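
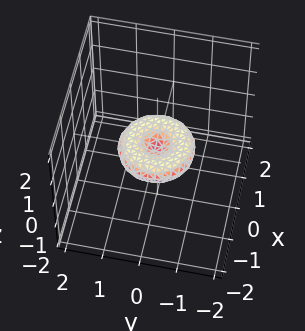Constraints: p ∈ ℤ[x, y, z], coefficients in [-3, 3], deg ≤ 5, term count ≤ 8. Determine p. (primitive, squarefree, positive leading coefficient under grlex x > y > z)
(a) The degree is 4 — a generic line meets the surface in up to 4 points.
(b) Symmetries: the z-axis is an axis of rotation, so x and y enter only as x² + y².
(c) From the axis intercepts and sections: a circular section at z = 0 has radius exactly 1; it meets the z-axis at z = 0 (among the integer gridlines); the y-axis gridline crossings are at y ∈ {-1, 0, 1}; among the integer gridlines, it crosses the x-axis at x ∈ {-1, 0, 1}.
(d) The integer polynomial consistent with all of this is the stated p.

x^4 + 2*x^2*y^2 + y^4 - x^2 - y^2 + 3*z^2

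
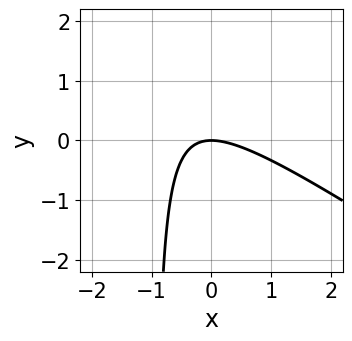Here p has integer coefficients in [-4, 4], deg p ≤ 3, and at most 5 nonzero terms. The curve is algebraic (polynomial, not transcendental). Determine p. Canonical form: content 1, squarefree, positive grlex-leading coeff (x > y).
The degree is 2 — the shape is more complex than any degree-1 curve.
From the axis intercepts and sections: one y-axis crossing is at y = 0; one x-axis crossing is at x = 0.
Fitting integer coefficients to these (and the overall shape) gives p.

2*x^2 + 3*x*y + 3*y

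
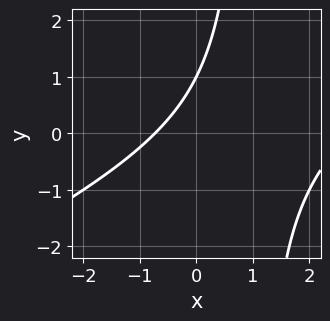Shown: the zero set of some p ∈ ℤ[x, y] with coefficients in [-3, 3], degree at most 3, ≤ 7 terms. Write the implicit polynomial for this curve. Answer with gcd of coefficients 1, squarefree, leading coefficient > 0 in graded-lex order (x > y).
(a) The degree is 2 — a generic line meets the curve in up to 2 points.
(b) Checking where it meets the axes: it meets the y-axis at y = 1 (among the integer gridlines).
(c) Putting this together gives p.

x^2 - 2*x*y - 2*x + 2*y - 2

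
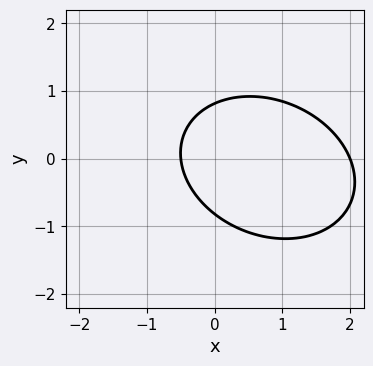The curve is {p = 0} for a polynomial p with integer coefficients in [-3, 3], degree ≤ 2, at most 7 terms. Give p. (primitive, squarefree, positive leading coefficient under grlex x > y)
2*x^2 + x*y + 3*y^2 - 3*x - 2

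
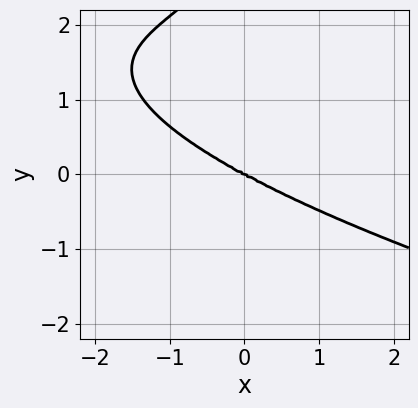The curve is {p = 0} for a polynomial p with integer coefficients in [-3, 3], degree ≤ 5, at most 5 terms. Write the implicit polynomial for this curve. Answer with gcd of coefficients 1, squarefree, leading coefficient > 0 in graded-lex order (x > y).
deg p = 4. No degree-3 curve has this shape.
Observable constraints: it crosses the x-axis at the gridline x = 0; one y-axis crossing is at y = 0.
Assembling these constraints gives the stated polynomial.

x*y^3 - y^4 + x^3 + x^2*y + 3*y^3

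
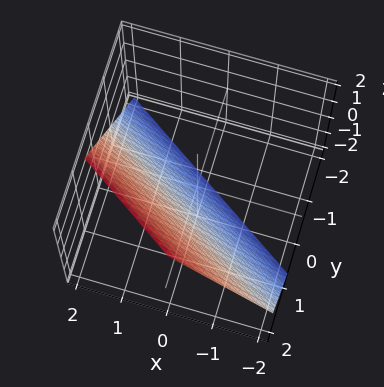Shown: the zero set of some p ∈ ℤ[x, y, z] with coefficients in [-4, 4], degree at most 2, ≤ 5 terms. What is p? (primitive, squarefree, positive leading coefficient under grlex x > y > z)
2*x + 3*y - 2*z - 2

First, deg p = 1.
Next, from the axis intercepts and sections: it meets the z-axis at z = -1 (among the integer gridlines); one x-axis crossing is at x = 1.
Finally, matching integer coefficients to the picture gives p.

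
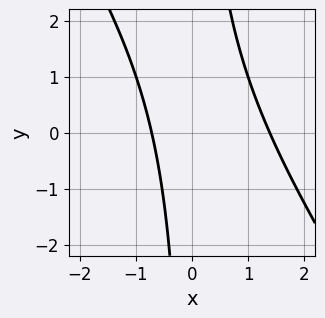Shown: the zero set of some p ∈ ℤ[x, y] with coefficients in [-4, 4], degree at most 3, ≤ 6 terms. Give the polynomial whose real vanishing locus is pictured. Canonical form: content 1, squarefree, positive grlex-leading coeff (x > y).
1. The degree is 2 — no degree-1 curve has this shape.
2. Checking where it meets the axes: it misses every integer gridline on the y-axis.
3. Together with the visible shape, these determine p as stated.

3*x^2 + 2*x*y - 2*x - 3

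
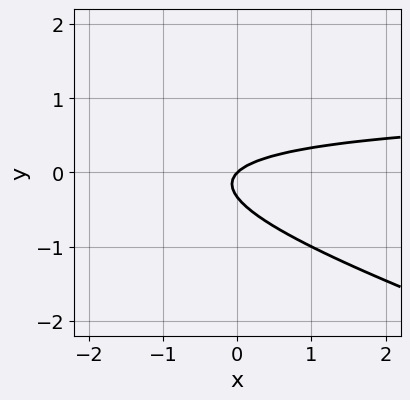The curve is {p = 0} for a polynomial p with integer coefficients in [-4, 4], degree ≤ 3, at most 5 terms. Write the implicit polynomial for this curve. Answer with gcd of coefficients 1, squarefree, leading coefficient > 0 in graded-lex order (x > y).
x*y + 3*y^2 - x + y

1. The degree is 2 — no degree-1 curve has this shape.
2. From the visible intercepts: it meets the y-axis at y = 0 (among the integer gridlines); it crosses the x-axis at the gridline x = 0.
3. Together with the visible shape, these determine p as stated.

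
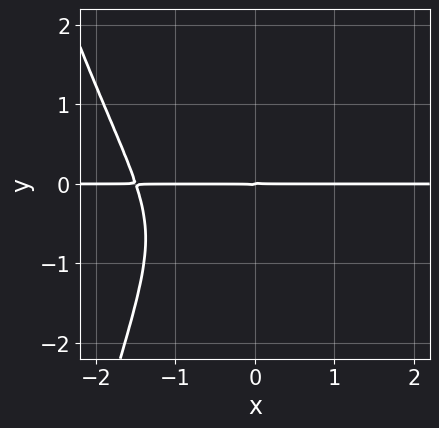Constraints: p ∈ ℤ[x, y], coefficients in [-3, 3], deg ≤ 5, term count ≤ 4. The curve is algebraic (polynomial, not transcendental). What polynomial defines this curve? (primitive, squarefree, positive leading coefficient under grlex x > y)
1. deg p = 4.
2. Checking where it meets the axes: the visible x-axis segment lies entirely on the curve; it meets the y-axis at y = 0 (among the integer gridlines).
3. Putting this together gives p.

2*x^3*y + 3*x^2*y - x*y^2 + y^3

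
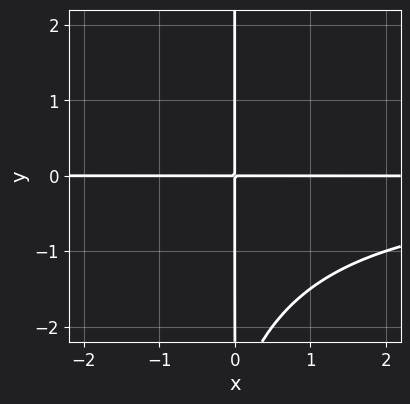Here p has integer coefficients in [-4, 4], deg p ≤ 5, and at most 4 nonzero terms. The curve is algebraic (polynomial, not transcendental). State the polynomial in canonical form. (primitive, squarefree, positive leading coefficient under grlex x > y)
(a) The degree is 4 — a generic line meets the curve in up to 4 points.
(b) Reading off the gridlines: the visible x-axis segment lies entirely on the curve; the visible y-axis segment lies entirely on the curve.
(c) Putting this together gives p.

x^2*y^2 + x*y^2 + 3*x*y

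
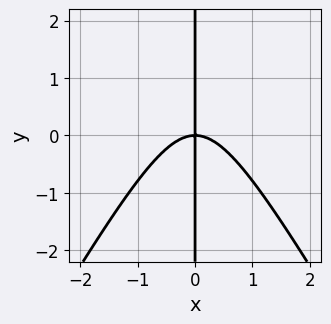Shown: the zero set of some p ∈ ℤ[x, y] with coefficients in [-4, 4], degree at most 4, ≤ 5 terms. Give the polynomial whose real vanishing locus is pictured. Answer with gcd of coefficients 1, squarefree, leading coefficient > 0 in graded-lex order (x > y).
1. The degree is 3 — a generic line meets the curve in up to 3 points.
2. From the axis intercepts and sections: the visible y-axis segment lies entirely on the curve; one x-axis crossing is at x = 0.
3. Fitting integer coefficients to these (and the overall shape) gives p.

3*x^3 - x*y^2 + 3*x*y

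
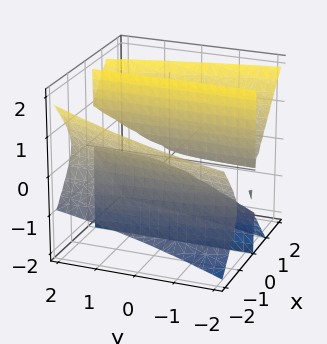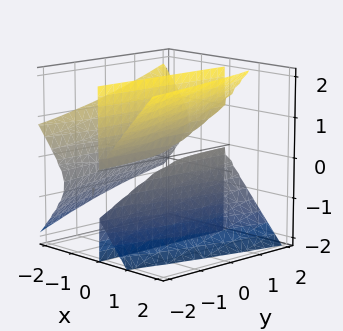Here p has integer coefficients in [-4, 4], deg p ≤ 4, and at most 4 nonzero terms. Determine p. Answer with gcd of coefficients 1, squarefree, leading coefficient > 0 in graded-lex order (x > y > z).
2*x^3 + x*y*z - 2*x*z^2 + 3*x^2

The picture has 3 separate pieces.
deg p = 3.
Observable constraints: the visible y-axis segment lies entirely on the surface; the visible z-axis segment lies entirely on the surface.
Fitting integer coefficients to these (and the overall shape) gives p.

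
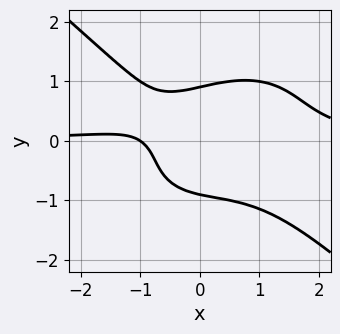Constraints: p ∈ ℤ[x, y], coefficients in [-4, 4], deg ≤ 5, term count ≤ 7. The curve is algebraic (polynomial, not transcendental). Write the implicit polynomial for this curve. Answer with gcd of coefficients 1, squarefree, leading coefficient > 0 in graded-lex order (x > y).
2*x^3*y + 3*y^4 - x^2*y - 2*x - 2

First, the degree is 4 — the shape is more complex than any degree-3 curve.
Then, reading off the gridlines: it crosses the x-axis at the gridline x = -1.
Finally, fitting integer coefficients to these (and the overall shape) gives p.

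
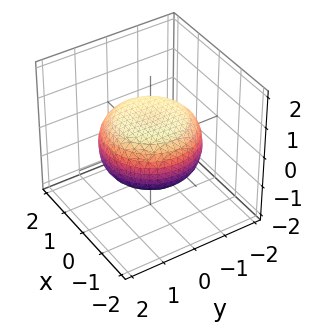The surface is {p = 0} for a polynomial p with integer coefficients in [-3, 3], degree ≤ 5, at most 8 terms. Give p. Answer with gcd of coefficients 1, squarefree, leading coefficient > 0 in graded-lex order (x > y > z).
x^4 + 2*x^2*y^2 + y^4 - x^2 - y^2 + 3*z^2 - 2

1. deg p = 4. No degree-3 surface has this shape.
2. By symmetry, every cross-section ⟂ z is a circle, so x, y appear only via x² + y².
3. From the axis intercepts and sections: a circular section at z = 0 has radius between 1 and 2.
4. Fitting integer coefficients to these (and the overall shape) gives p.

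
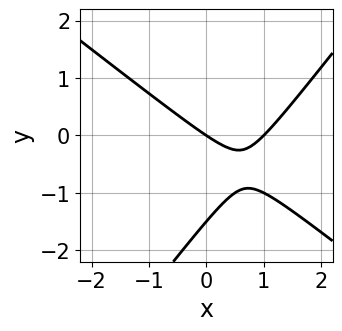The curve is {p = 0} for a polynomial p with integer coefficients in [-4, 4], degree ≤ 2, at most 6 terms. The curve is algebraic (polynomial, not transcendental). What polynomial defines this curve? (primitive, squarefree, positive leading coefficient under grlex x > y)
2*x^2 + x*y - 2*y^2 - 2*x - 3*y

(a) Degree: a generic line meets the curve in up to 2 points, so deg p = 2.
(b) Reading off the gridlines: among the integer gridlines, it crosses the x-axis at x ∈ {0, 1}; it meets the y-axis at y = 0 (among the integer gridlines).
(c) Assembling these constraints gives the stated polynomial.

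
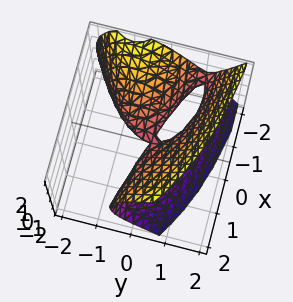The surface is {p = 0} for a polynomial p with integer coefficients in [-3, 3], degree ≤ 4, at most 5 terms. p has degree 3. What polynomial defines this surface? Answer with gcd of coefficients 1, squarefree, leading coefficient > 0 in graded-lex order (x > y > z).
2*y^3 + x^2 + 3*x*y - 2*z^2

1. The degree is 3 — the shape is more complex than any degree-2 surface.
2. From the axis intercepts and sections: it crosses the z-axis at the gridline z = 0; it meets the x-axis at x = 0 (among the integer gridlines); it meets the y-axis at y = 0 (among the integer gridlines).
3. Solving for integer coefficients yields p as stated.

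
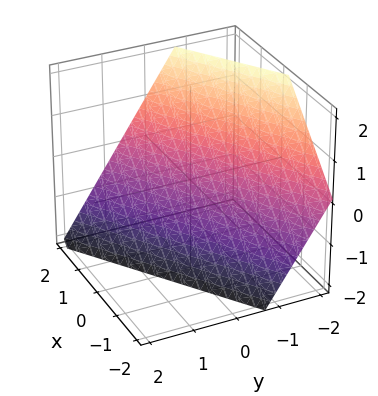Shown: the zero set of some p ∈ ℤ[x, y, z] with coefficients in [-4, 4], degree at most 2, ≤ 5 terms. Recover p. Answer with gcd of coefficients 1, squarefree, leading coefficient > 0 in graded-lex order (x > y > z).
(a) The degree is 1 — the surface is flat (a plane).
(b) Checking where it meets the axes: it meets the x-axis at x = 1 (among the integer gridlines); it meets the z-axis at z = -1 (among the integer gridlines).
(c) Matching integer coefficients to the picture gives p.

2*x - 3*y - 2*z - 2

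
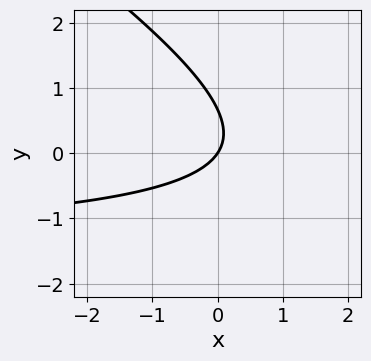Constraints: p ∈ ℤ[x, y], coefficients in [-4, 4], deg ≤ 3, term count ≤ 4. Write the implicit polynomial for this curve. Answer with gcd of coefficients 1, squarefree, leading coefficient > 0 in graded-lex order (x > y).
First, deg p = 2. The shape is more complex than any degree-1 curve.
Then, observable constraints: it crosses the x-axis at the gridline x = 0; it meets the y-axis at y = 0 (among the integer gridlines).
Finally, putting this together gives p.

2*x*y + 3*y^2 + 3*x - 2*y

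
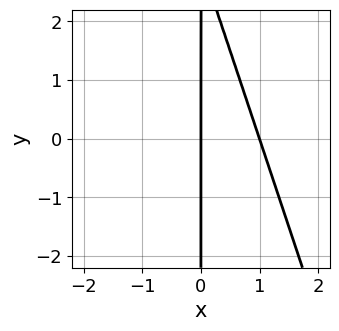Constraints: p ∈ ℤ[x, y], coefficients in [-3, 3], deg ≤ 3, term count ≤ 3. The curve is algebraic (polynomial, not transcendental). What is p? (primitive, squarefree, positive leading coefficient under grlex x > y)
Degree: the shape is more complex than any degree-1 curve, so deg p = 2.
From the axis intercepts and sections: among the integer gridlines, it crosses the x-axis at x ∈ {0, 1}; the visible y-axis segment lies entirely on the curve.
These observations pin down the coefficients.

3*x^2 + x*y - 3*x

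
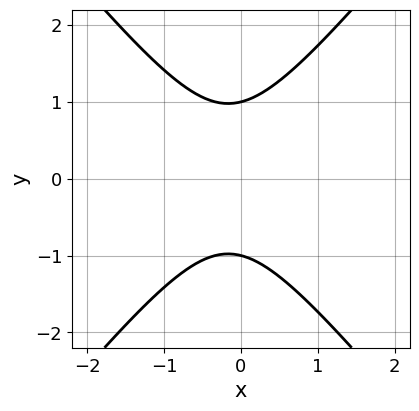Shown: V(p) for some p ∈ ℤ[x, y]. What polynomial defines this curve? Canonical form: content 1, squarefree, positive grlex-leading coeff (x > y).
3*x^2 - 2*y^2 + x + 2

(a) The degree is 2 — a generic line meets the curve in up to 2 points.
(b) Symmetries: mirror symmetry y ↦ −y ⇒ only even powers of y.
(c) Against the integer gridlines: the y-axis gridline crossings are at y ∈ {-1, 1}; no x-intercept at any integer in the box.
(d) Fitting integer coefficients to these (and the overall shape) gives p.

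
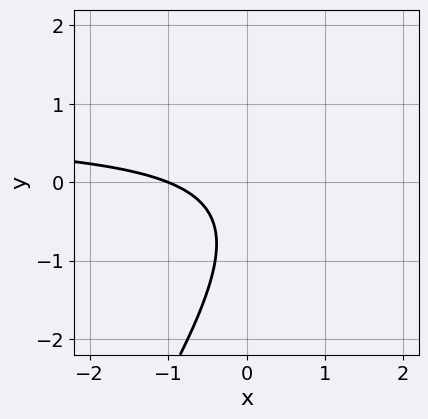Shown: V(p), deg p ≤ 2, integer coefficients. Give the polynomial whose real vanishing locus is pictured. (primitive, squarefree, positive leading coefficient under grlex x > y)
The degree is 2 — the shape is more complex than any degree-1 curve.
From the visible intercepts: it meets the x-axis at x = -1 (among the integer gridlines); no y-intercept at any integer in the box.
Putting this together gives p.

3*x*y - 2*y^2 - 2*x - 2*y - 2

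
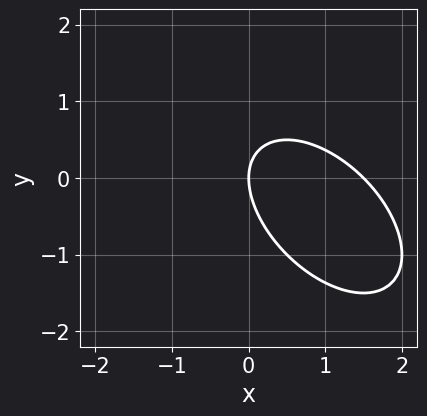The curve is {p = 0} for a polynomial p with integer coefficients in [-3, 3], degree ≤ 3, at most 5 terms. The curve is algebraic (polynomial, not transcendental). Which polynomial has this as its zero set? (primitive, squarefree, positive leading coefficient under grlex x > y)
(a) deg p = 2.
(b) Checking where it meets the axes: one y-axis crossing is at y = 0; it crosses the x-axis at the gridline x = 0.
(c) Matching integer coefficients to the picture gives p.

2*x^2 + 2*x*y + 2*y^2 - 3*x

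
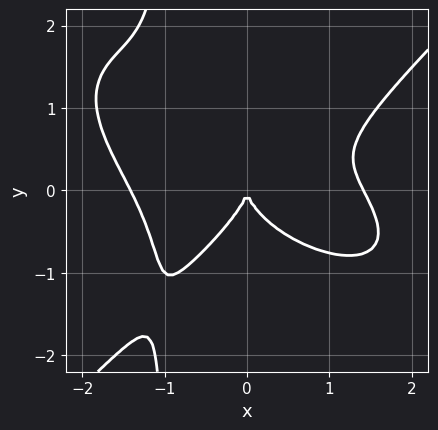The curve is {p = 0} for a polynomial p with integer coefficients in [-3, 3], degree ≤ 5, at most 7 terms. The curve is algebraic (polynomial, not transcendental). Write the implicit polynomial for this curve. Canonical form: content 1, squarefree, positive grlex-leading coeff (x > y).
(a) deg p = 4. No degree-3 curve has this shape.
(b) From the axis intercepts and sections: one y-axis crossing is at y = 0; it meets the x-axis at x = 0 (among the integer gridlines).
(c) Solving for integer coefficients yields p as stated.

x^4 + x^3*y - 2*x*y^3 - 2*y^3 - 2*x^2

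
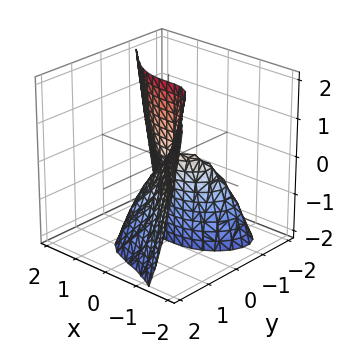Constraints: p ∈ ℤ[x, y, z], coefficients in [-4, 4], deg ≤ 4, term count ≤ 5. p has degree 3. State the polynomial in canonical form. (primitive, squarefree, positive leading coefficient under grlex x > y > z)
2*x^3 + 3*y^3 + 3*x*y + 3*y*z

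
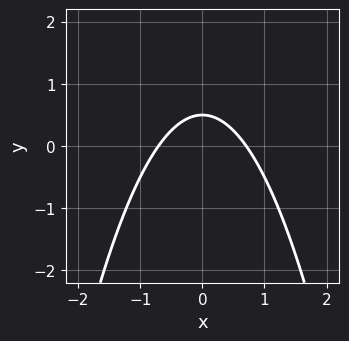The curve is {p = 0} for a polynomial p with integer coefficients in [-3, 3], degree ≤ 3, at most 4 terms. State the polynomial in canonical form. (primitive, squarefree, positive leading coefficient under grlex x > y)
1. The degree is 2 — a generic line meets the curve in up to 2 points.
2. Symmetries: mirror symmetry x ↦ −x ⇒ only even powers of x.
3. Assembling these constraints gives the stated polynomial.

2*x^2 + 2*y - 1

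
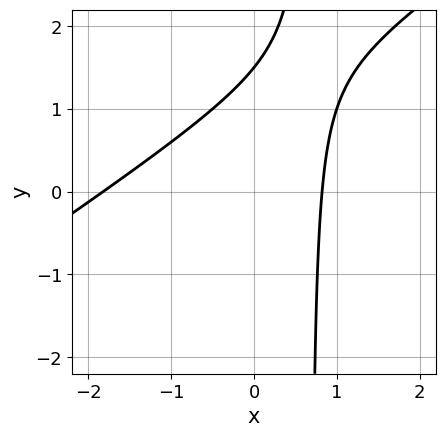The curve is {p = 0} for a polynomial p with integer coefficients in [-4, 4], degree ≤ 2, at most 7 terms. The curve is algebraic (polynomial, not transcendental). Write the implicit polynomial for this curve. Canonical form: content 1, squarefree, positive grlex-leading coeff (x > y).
1. The degree is 2 — a generic line meets the curve in up to 2 points.
2. Solving for integer coefficients yields p as stated.

2*x^2 - 3*x*y + 2*x + 2*y - 3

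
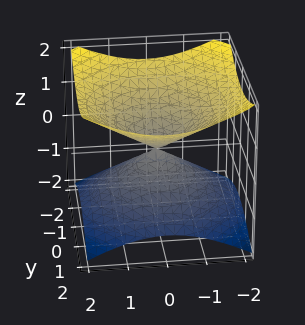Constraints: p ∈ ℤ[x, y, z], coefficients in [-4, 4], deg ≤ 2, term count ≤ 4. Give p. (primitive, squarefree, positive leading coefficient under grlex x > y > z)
(a) deg p = 2. A double cone through the origin; a quadric.
(b) Symmetries: mirror symmetry z ↦ −z ⇒ only even powers of z; the z-axis is an axis of rotation, so x and y enter only as x² + y².
(c) From the visible intercepts: one z-axis crossing is at z = 0; a circular section at z = -1 has radius between 1 and 2; it meets the x-axis at x = 0 (among the integer gridlines).
(d) The integer polynomial consistent with all of this is the stated p.

x^2 + y^2 - 2*z^2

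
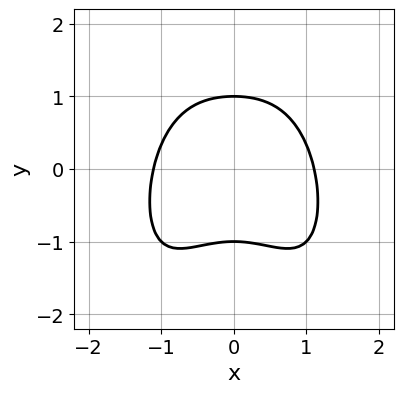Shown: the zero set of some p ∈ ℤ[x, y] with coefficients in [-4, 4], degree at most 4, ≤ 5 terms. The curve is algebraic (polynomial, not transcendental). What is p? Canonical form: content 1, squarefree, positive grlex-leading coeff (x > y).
2*x^4 + 2*x^2*y + 3*y^2 - 3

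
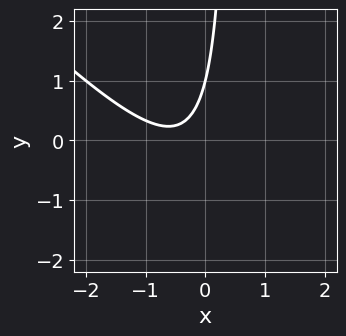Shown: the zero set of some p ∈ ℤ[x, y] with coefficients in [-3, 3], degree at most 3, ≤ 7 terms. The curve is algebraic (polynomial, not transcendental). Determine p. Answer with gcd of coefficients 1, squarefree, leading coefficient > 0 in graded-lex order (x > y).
2*x^2 + 2*x*y + 2*x - y + 1

1. Degree: the shape is more complex than any degree-1 curve, so deg p = 2.
2. From the axis intercepts and sections: one y-axis crossing is at y = 1; the curve avoids every integer x-axis point in the box.
3. Solving for integer coefficients yields p as stated.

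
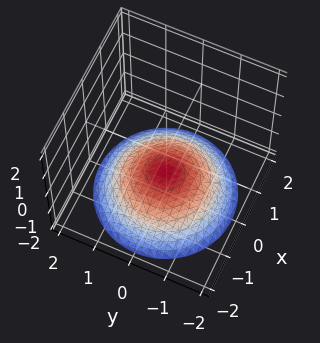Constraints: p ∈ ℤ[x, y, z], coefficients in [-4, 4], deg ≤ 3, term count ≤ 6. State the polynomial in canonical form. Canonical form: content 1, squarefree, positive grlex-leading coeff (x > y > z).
x^2 + y^2 + 3*z + 3

The degree is 2 — no degree-1 surface has this shape.
Symmetries: every cross-section ⟂ z is a circle, so x, y appear only via x² + y².
Checking where it meets the axes: it meets the z-axis at z = -1 (among the integer gridlines); no x-intercept at any integer in the box; it misses every integer gridline on the y-axis.
Together with the visible shape, these determine p as stated.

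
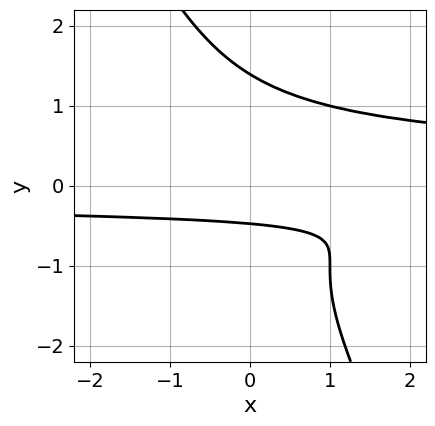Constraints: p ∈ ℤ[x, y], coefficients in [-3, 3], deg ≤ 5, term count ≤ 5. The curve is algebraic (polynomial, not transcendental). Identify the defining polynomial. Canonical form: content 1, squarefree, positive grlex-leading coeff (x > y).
2*x*y^3 + y^4 - 2*y - 1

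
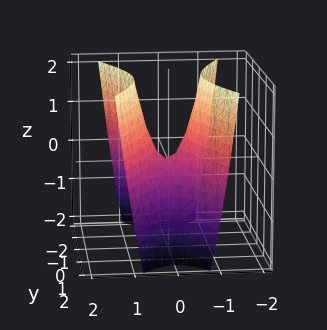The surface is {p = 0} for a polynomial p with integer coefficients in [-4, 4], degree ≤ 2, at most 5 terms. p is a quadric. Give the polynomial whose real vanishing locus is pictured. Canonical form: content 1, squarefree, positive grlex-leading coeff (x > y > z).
(a) deg p = 2.
(b) Symmetries: it's symmetric under y → −y, forcing even powers of y; it's symmetric under x → −x, forcing even powers of x.
(c) From the axis intercepts and sections: it crosses the z-axis at the gridline z = 0; it meets the y-axis at y = 0 (among the integer gridlines); one x-axis crossing is at x = 0.
(d) Solving for integer coefficients yields p as stated.

3*x^2 - y^2 - z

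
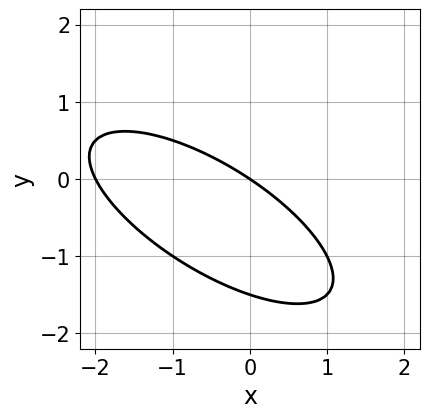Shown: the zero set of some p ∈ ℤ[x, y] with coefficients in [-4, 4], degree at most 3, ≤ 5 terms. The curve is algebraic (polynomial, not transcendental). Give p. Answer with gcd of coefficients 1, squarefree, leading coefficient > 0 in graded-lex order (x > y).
x^2 + 2*x*y + 2*y^2 + 2*x + 3*y

(a) The degree is 2 — a generic line meets the curve in up to 2 points.
(b) Against the integer gridlines: it meets the y-axis at y = 0 (among the integer gridlines); among the integer gridlines, it crosses the x-axis at x ∈ {-2, 0}.
(c) The integer polynomial consistent with all of this is the stated p.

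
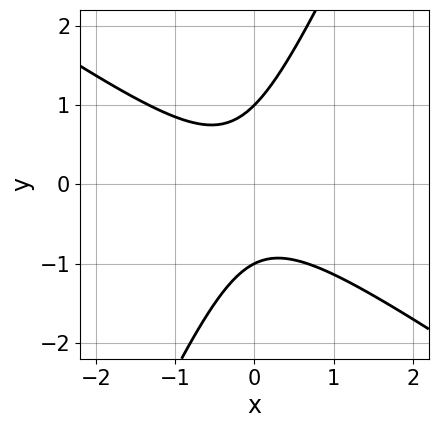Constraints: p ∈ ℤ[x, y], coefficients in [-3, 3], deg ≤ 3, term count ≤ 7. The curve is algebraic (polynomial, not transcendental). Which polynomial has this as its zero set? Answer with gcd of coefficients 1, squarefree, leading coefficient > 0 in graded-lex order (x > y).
3*x^2 + 3*x*y - 2*y^2 + x + 2

First, the degree is 2 — no degree-1 curve has this shape.
Then, from the visible intercepts: the curve avoids every integer x-axis point in the box; among the integer gridlines, it crosses the y-axis at y ∈ {-1, 1}.
Finally, fitting integer coefficients to these (and the overall shape) gives p.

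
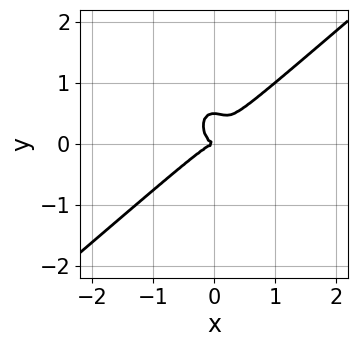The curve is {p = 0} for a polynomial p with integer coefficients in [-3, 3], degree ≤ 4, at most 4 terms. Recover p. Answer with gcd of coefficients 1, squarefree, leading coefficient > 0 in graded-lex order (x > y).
3*x^3 - 2*x^2*y - 2*y^3 + y^2

deg p = 3. A generic line meets the curve in up to 3 points.
Reading off the gridlines: it meets the x-axis at x = 0 (among the integer gridlines); it crosses the y-axis at the gridline y = 0.
Assembling these constraints gives the stated polynomial.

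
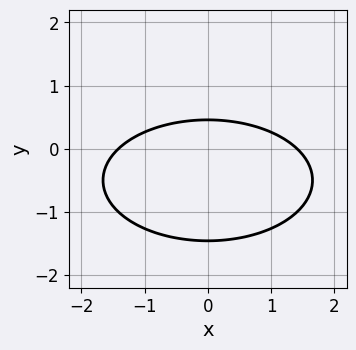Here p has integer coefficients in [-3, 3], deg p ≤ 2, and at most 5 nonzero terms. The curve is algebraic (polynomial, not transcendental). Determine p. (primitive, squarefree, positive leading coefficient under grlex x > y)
x^2 + 3*y^2 + 3*y - 2

The degree is 2 — the shape is more complex than any degree-1 curve.
Symmetries: it's symmetric under x → −x, forcing even powers of x.
Together with the visible shape, these determine p as stated.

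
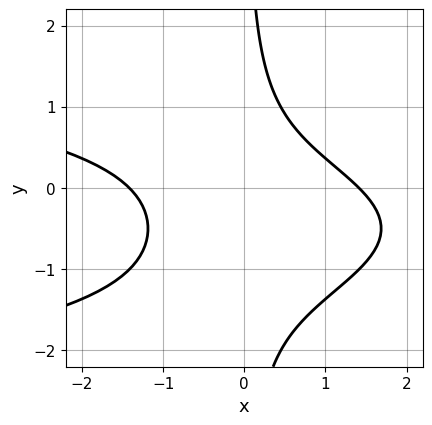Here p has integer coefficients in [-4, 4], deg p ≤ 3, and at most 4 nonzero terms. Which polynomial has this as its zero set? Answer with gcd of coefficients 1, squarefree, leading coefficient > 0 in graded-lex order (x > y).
Degree: a generic line meets the curve in up to 3 points, so deg p = 3.
From the axis intercepts and sections: it misses every integer gridline on the y-axis.
The integer polynomial consistent with all of this is the stated p.

2*x*y^2 + x^2 + 2*x*y - 2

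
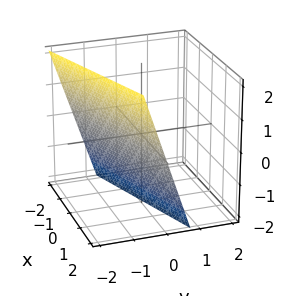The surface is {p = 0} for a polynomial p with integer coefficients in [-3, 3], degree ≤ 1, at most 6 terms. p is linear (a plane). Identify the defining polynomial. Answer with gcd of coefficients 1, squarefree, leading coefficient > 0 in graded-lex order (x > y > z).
The degree is 1 — the surface is flat (a plane).
Against the integer gridlines: one x-axis crossing is at x = 2; it meets the z-axis at z = -2 (among the integer gridlines).
Fitting integer coefficients to these (and the overall shape) gives p.

x - 3*y - z - 2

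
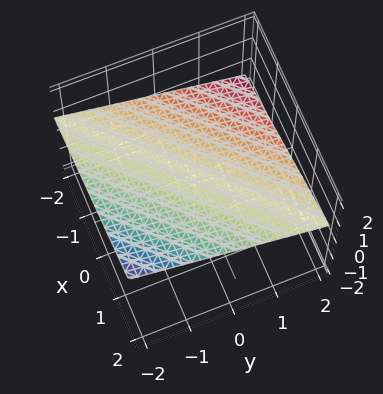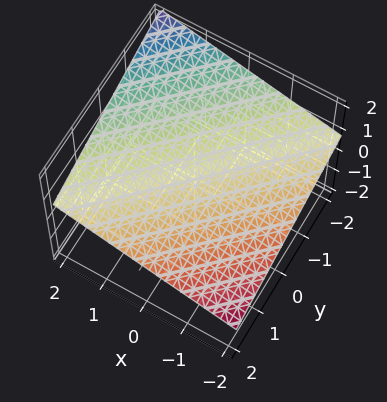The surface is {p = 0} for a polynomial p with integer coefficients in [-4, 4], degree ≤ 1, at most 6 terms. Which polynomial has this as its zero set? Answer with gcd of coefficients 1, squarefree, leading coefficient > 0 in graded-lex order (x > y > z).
First, deg p = 1.
Then, reading off the gridlines: one y-axis crossing is at y = 2; it meets the x-axis at x = -2 (among the integer gridlines).
Finally, solving for integer coefficients yields p as stated.

x - y - 3*z + 2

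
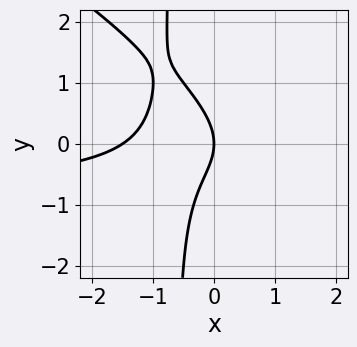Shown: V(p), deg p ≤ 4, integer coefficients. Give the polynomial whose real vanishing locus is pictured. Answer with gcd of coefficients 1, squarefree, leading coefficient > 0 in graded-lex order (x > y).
2*x^2*y + 3*x*y^2 + 2*x^2 + 2*y^2 + 3*x

1. deg p = 3.
2. Checking where it meets the axes: it meets the x-axis at x = 0 (among the integer gridlines); one y-axis crossing is at y = 0.
3. The integer polynomial consistent with all of this is the stated p.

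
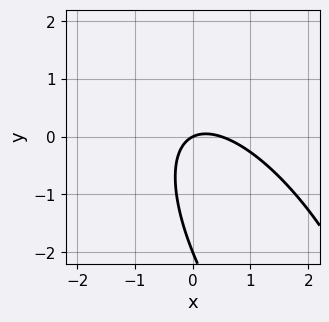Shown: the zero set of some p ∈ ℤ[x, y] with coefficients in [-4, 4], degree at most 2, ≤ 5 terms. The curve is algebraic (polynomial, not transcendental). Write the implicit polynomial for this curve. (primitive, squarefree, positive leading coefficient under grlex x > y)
2*x^2 + 2*x*y + y^2 - x + 2*y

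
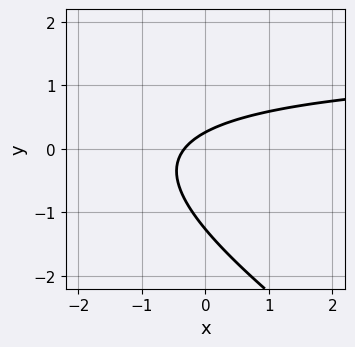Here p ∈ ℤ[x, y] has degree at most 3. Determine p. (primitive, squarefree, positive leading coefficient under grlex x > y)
2*x*y + 3*y^2 - 3*x + 3*y - 1

First, degree: the shape is more complex than any degree-1 curve, so deg p = 2.
Finally, matching integer coefficients to the picture gives p.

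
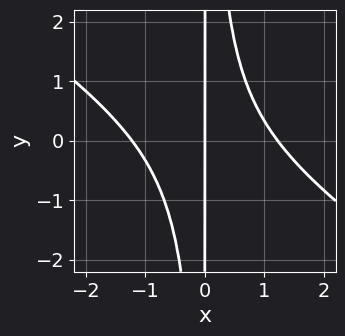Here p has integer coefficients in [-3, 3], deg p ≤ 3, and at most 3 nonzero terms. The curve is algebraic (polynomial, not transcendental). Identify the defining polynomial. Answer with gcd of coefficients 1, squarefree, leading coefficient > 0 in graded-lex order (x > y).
1. Degree: no degree-2 curve has this shape, so deg p = 3.
2. Observable constraints: it crosses the x-axis at the gridline x = 0; every point of the y-axis in the box is on the curve.
3. Putting this together gives p.

2*x^3 + 3*x^2*y - 3*x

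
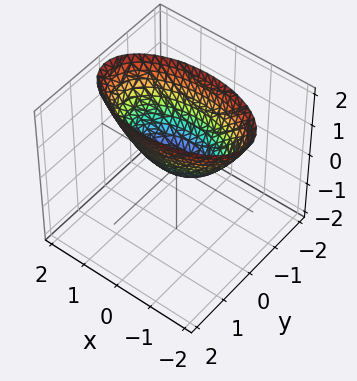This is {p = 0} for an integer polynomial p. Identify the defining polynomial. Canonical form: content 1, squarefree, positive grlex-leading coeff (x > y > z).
x^2 + 3*y^2 - 2*z

First, deg p = 2.
Next, symmetries: the x ↦ −x reflection is a symmetry, so x appears only in even powers; the y ↦ −y reflection is a symmetry, so y appears only in even powers.
Next, observable constraints: it meets the z-axis at z = 0 (among the integer gridlines); it crosses the x-axis at the gridline x = 0; it meets the y-axis at y = 0 (among the integer gridlines).
Finally, these observations pin down the coefficients.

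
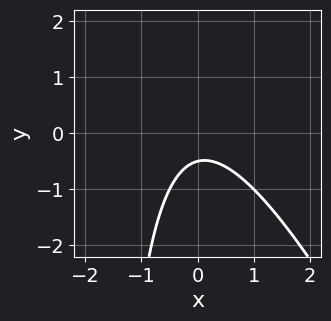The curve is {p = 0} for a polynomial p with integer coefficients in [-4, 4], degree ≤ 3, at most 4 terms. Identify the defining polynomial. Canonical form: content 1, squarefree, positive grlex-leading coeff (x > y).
Degree: a generic line meets the curve in up to 2 points, so deg p = 2.
Observable constraints: no x-intercept at any integer in the box.
Matching integer coefficients to the picture gives p.

2*x^2 + x*y + 2*y + 1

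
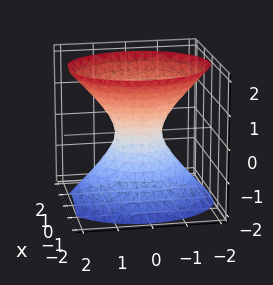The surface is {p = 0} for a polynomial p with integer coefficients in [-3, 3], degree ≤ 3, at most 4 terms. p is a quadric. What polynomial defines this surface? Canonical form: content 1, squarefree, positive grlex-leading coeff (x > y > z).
1. Degree: an hourglass — one-sheet hyperboloid; a quadric, so deg p = 2.
2. Symmetries: the y ↦ −y reflection is a symmetry, so y appears only in even powers; mirror symmetry x ↦ −x ⇒ only even powers of x; the z ↦ −z reflection is a symmetry, so z appears only in even powers.
3. Observable constraints: the surface avoids every integer z-axis point in the box.
4. The integer polynomial consistent with all of this is the stated p.

3*x^2 + 2*y^2 - 2*z^2 - 1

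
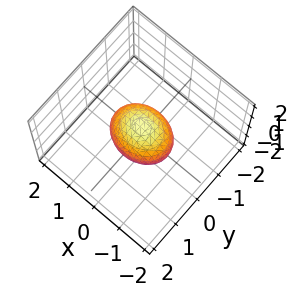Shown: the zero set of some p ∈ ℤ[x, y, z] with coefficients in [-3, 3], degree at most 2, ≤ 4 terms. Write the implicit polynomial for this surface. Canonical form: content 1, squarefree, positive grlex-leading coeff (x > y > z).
2*x^2 + 3*y^2 + 3*z^2 - 2

First, the degree is 2 — bounded and convex; a quadric.
Then, symmetries: mirror symmetry z ↦ −z ⇒ only even powers of z; the y ↦ −y reflection is a symmetry, so y appears only in even powers; mirror symmetry x ↦ −x ⇒ only even powers of x.
Then, against the integer gridlines: among the integer gridlines, it crosses the x-axis at x ∈ {-1, 1}.
Finally, putting this together gives p.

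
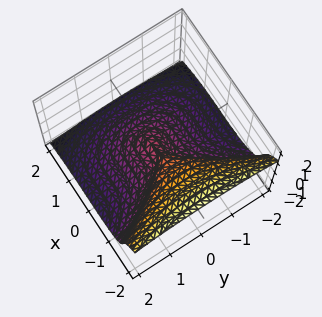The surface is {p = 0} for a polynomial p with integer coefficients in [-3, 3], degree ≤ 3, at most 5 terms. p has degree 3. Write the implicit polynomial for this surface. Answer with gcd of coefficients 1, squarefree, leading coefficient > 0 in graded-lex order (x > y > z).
The degree is 3 — a generic line meets the surface in up to 3 points.
Reading off the gridlines: it meets the x-axis at x = 0 (among the integer gridlines); it meets the z-axis at z = 0 (among the integer gridlines).
The integer polynomial consistent with all of this is the stated p.

2*x^3 + x^2*z + 3*z^3 + 2*y^2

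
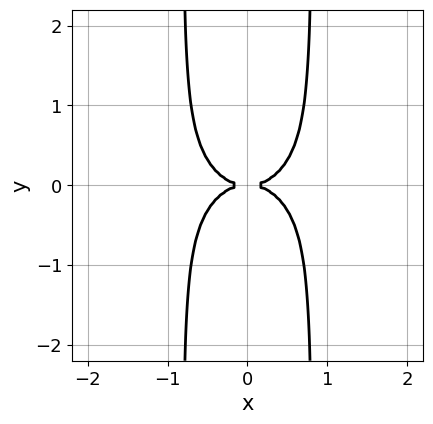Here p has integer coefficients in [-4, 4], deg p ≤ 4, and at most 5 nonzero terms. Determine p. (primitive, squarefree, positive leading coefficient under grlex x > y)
2*x^4 + 3*x^2*y^2 - 2*y^2

1. The degree is 4 — no degree-3 curve has this shape.
2. Symmetries: it's symmetric under x → −x, forcing even powers of x; it's symmetric under y → −y, forcing even powers of y.
3. From the axis intercepts and sections: it meets the x-axis at x = 0 (among the integer gridlines); it meets the y-axis at y = 0 (among the integer gridlines).
4. Fitting integer coefficients to these (and the overall shape) gives p.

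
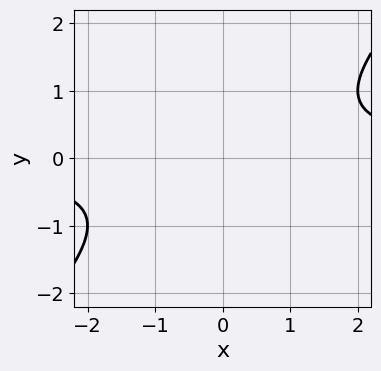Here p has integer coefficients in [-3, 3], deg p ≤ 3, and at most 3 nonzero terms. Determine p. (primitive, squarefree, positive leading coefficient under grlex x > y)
x*y - y^2 - 1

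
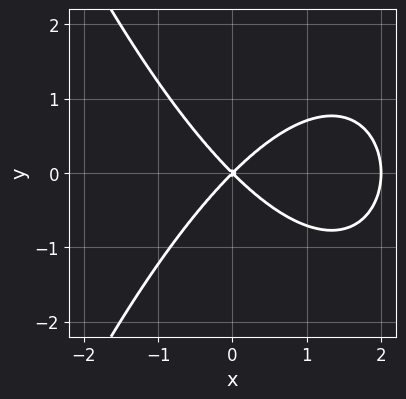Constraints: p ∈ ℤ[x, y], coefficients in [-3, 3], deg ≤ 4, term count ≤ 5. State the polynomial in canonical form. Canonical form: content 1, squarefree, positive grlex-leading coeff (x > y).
(a) deg p = 3.
(b) Symmetries: the y ↦ −y reflection is a symmetry, so y appears only in even powers.
(c) Against the integer gridlines: one y-axis crossing is at y = 0; among the integer gridlines, it crosses the x-axis at x ∈ {0, 2}.
(d) Solving for integer coefficients yields p as stated.

x^3 - 2*x^2 + 2*y^2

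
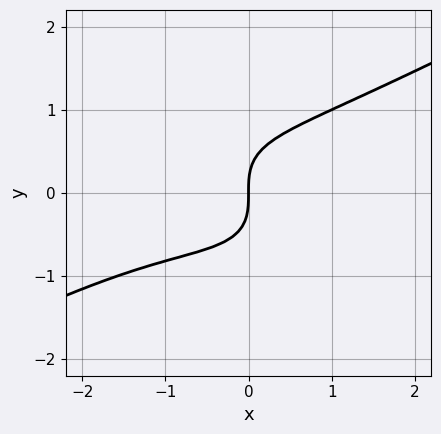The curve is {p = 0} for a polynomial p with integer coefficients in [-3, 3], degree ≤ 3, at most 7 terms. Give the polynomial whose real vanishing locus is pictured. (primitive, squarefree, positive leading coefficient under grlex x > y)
1. Degree: the shape is more complex than any degree-2 curve, so deg p = 3.
2. Observable constraints: one x-axis crossing is at x = 0; it meets the y-axis at y = 0 (among the integer gridlines).
3. Matching integer coefficients to the picture gives p.

x^3 - 2*x*y^2 - 3*y^3 + x^2 + 3*x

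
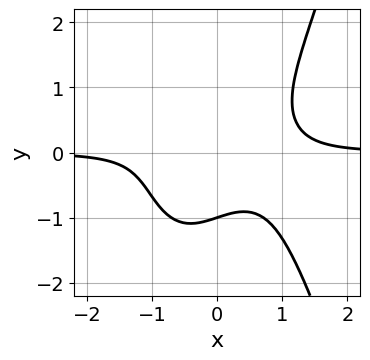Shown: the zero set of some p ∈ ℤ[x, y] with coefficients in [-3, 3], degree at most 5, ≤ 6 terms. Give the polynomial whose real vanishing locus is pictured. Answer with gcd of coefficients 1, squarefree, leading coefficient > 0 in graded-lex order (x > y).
2*x^3*y - y^3 - x*y - 1

1. deg p = 4.
2. From the axis intercepts and sections: it crosses the y-axis at the gridline y = -1; it misses every integer gridline on the x-axis.
3. These observations pin down the coefficients.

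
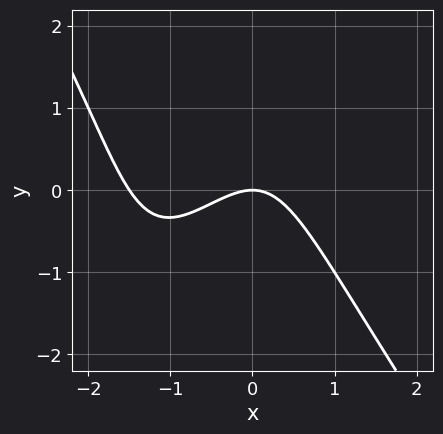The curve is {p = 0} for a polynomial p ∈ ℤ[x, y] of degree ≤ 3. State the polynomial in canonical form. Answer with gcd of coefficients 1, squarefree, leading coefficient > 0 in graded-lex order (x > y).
2*x^3 - x*y^2 + 3*x^2 - y^2 + 3*y

First, degree: no degree-2 curve has this shape, so deg p = 3.
Next, reading off the gridlines: one x-axis crossing is at x = 0; one y-axis crossing is at y = 0.
Finally, assembling these constraints gives the stated polynomial.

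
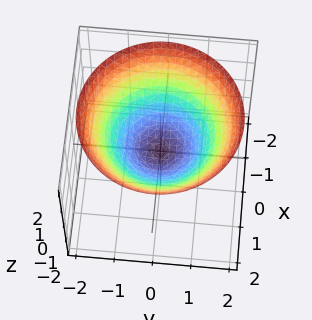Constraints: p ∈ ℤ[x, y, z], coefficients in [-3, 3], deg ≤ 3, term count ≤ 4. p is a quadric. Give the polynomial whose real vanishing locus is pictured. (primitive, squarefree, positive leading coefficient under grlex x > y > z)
(a) Degree: a single bowl opening along one axis; a quadric, so deg p = 2.
(b) Symmetry: every cross-section ⟂ z is a circle, so x, y appear only via x² + y².
(c) Reading off the gridlines: it meets the x-axis at x = 0 (among the integer gridlines); a circular section at z = 1 has radius between 1 and 2; one y-axis crossing is at y = 0; it crosses the z-axis at the gridline z = 0.
(d) The integer polynomial consistent with all of this is the stated p.

x^2 + y^2 - 2*z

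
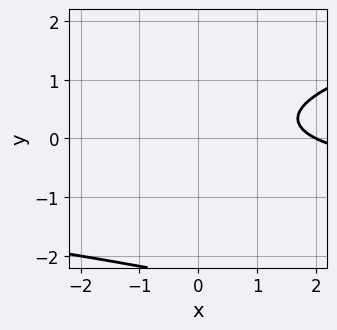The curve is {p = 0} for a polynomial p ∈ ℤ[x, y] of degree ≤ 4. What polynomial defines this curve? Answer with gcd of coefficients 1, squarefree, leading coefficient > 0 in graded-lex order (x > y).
y^3 - x*y + 2*y^2 - x + 2

1. Degree: a generic line meets the curve in up to 3 points, so deg p = 3.
2. Reading off the gridlines: it crosses the x-axis at the gridline x = 2; no y-intercept at any integer in the box.
3. The integer polynomial consistent with all of this is the stated p.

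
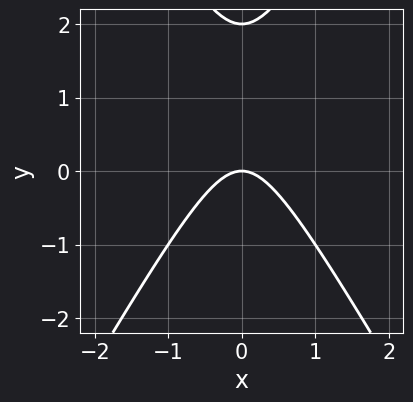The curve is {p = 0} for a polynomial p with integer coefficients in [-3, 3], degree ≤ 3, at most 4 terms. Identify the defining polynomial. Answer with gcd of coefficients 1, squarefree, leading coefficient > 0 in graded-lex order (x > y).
3*x^2 - y^2 + 2*y

The degree is 2 — the shape is more complex than any degree-1 curve.
Symmetries: it's symmetric under x → −x, forcing even powers of x.
Observable constraints: among the integer gridlines, it crosses the y-axis at y ∈ {0, 2}; it meets the x-axis at x = 0 (among the integer gridlines).
Assembling these constraints gives the stated polynomial.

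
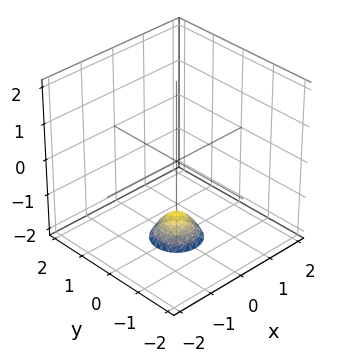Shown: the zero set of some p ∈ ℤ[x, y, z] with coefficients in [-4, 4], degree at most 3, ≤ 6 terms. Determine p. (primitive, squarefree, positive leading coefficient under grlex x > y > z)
3*x^2 + 3*y^2 + 2*z + 3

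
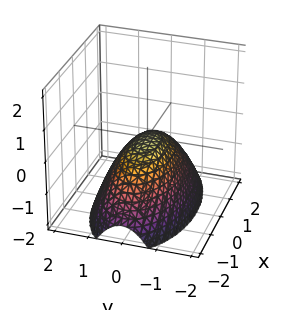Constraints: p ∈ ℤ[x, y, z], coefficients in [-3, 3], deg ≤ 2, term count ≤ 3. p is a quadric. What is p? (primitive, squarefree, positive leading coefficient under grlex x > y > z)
x^2 + 3*y^2 + 3*z

1. Degree: a single bowl opening along one axis; a quadric, so deg p = 2.
2. Symmetries: the x ↦ −x reflection is a symmetry, so x appears only in even powers; it's symmetric under y → −y, forcing even powers of y.
3. Against the integer gridlines: it meets the z-axis at z = 0 (among the integer gridlines); it crosses the y-axis at the gridline y = 0; it crosses the x-axis at the gridline x = 0.
4. Fitting integer coefficients to these (and the overall shape) gives p.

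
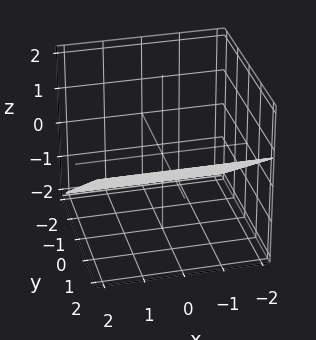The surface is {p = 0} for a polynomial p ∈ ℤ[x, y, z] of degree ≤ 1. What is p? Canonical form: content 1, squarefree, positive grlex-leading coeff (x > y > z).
2*y - 3*z - 2

The degree is 1 — every cross-section is a straight line — this is a plane.
Checking where it meets the axes: it misses every integer gridline on the x-axis; it meets the y-axis at y = 1 (among the integer gridlines).
Together with the visible shape, these determine p as stated.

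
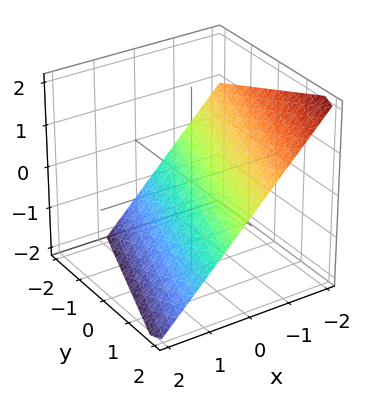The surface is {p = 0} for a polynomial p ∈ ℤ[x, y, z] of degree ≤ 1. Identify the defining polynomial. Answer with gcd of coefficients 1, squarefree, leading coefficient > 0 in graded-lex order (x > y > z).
3*x - y + 3*z + 2

(a) deg p = 1. The surface is flat (a plane).
(b) Observable constraints: one y-axis crossing is at y = 2.
(c) Putting this together gives p.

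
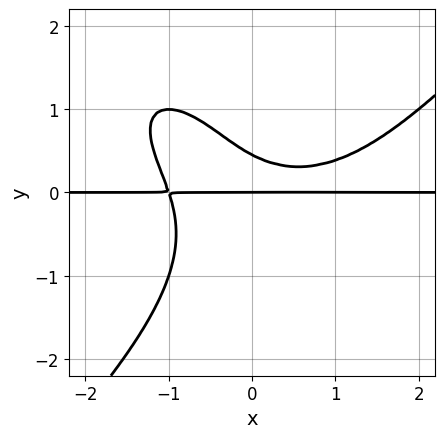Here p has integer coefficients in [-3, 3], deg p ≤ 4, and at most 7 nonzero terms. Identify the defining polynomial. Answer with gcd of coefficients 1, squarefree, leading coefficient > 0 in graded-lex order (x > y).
x^3*y - y^4 - 3*x*y^2 - 2*y^2 + y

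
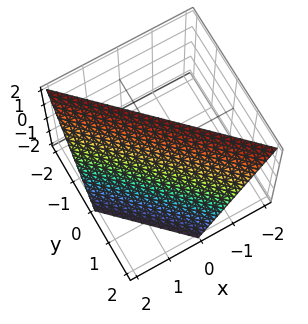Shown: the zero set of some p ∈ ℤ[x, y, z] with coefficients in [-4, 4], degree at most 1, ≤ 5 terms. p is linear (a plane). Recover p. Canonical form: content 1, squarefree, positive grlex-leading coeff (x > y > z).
2*x + 2*y + z - 2

1. Degree: the surface is flat (a plane), so deg p = 1.
2. From the axis intercepts and sections: it crosses the z-axis at the gridline z = 2; it crosses the x-axis at the gridline x = 1; one y-axis crossing is at y = 1.
3. Putting this together gives p.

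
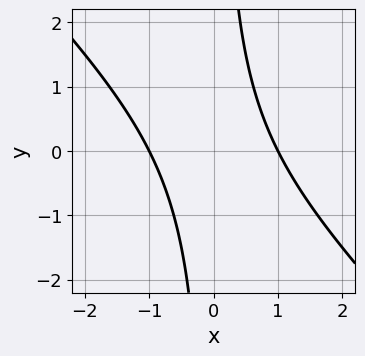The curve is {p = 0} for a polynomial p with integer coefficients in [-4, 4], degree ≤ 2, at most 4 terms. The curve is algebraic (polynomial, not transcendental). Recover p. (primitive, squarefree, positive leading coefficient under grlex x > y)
x^2 + x*y - 1

1. Degree: a generic line meets the curve in up to 2 points, so deg p = 2.
2. From the axis intercepts and sections: among the integer gridlines, it crosses the x-axis at x ∈ {-1, 1}; no y-intercept at any integer in the box.
3. Together with the visible shape, these determine p as stated.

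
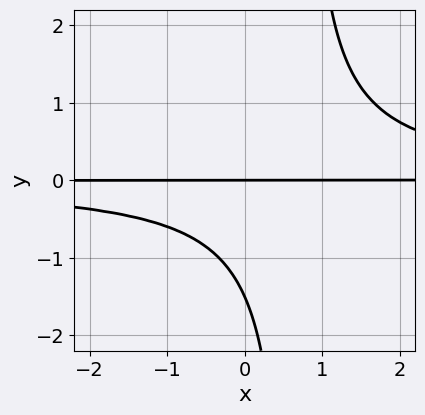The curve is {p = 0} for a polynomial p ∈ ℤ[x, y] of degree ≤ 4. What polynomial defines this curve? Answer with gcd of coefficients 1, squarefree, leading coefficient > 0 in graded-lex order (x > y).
1. Degree: a generic line meets the curve in up to 3 points, so deg p = 3.
2. Reading off the gridlines: one y-axis crossing is at y = 0; every point of the x-axis in the box is on the curve.
3. Assembling these constraints gives the stated polynomial.

3*x*y^2 - 2*y^2 - 3*y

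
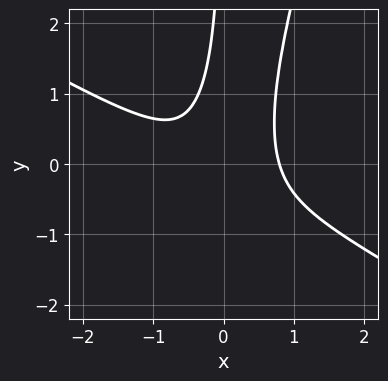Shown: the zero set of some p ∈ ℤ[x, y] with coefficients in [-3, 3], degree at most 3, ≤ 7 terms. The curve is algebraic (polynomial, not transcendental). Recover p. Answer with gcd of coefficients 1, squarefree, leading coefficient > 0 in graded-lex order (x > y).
1. The degree is 3 — no degree-2 curve has this shape.
2. Reading off the gridlines: it misses every integer gridline on the y-axis.
3. Putting this together gives p.

2*x^3 + 3*x^2*y - x*y^2 - x*y - 1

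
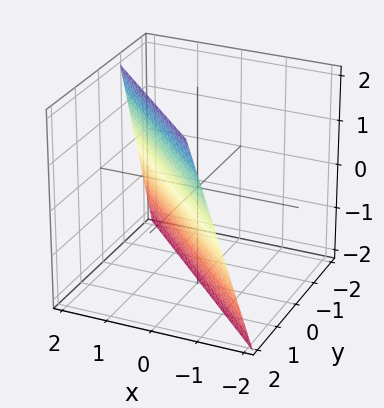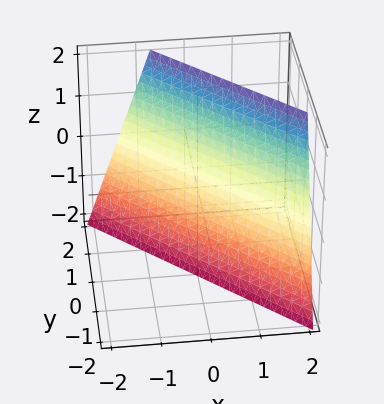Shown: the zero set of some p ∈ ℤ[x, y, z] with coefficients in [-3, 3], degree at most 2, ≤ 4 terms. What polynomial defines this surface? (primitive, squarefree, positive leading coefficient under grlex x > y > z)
3*x + 3*y - z - 2

First, degree: every cross-section is a straight line — this is a plane, so deg p = 1.
Then, reading off the gridlines: it meets the z-axis at z = -2 (among the integer gridlines).
Finally, assembling these constraints gives the stated polynomial.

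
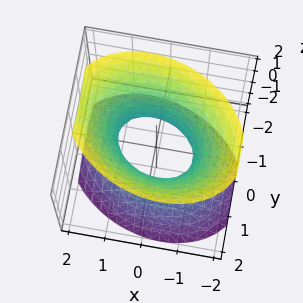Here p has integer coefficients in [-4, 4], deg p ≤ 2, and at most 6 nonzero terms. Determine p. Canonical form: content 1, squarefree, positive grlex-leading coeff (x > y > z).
Degree: the shape is more complex than any degree-1 surface, so deg p = 2.
Reading off the gridlines: it misses every integer gridline on the z-axis; the x-axis gridline crossings are at x ∈ {-1, 1}.
Putting this together gives p.

2*x^2 + x*y + 3*y^2 - 2*z^2 - 2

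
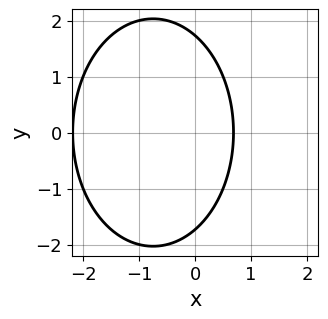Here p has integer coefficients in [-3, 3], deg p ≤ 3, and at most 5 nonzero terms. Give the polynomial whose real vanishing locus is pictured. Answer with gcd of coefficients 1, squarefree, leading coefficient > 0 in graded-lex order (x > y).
First, deg p = 2. A generic line meets the curve in up to 2 points.
Then, symmetries: it's symmetric under y → −y, forcing even powers of y.
Finally, assembling these constraints gives the stated polynomial.

2*x^2 + y^2 + 3*x - 3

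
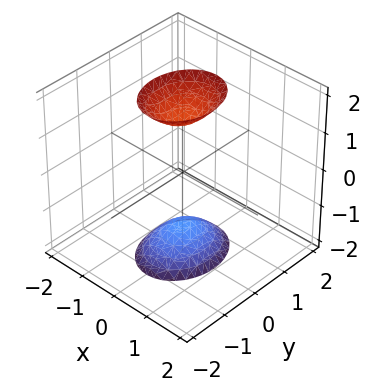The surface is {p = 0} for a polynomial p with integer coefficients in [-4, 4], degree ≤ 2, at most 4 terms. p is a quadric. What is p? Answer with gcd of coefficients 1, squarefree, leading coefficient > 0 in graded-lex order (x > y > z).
3*x^2 + 2*y^2 - z^2 + 2

First, there are 2 components. Treating them together as one polynomial.
Then, deg p = 2. Two sheets facing apart; a quadric.
Next, symmetries: the x ↦ −x reflection is a symmetry, so x appears only in even powers; the z ↦ −z reflection is a symmetry, so z appears only in even powers; mirror symmetry y ↦ −y ⇒ only even powers of y.
Then, against the integer gridlines: the surface avoids every integer y-axis point in the box; the surface avoids every integer x-axis point in the box.
Finally, fitting integer coefficients to these (and the overall shape) gives p.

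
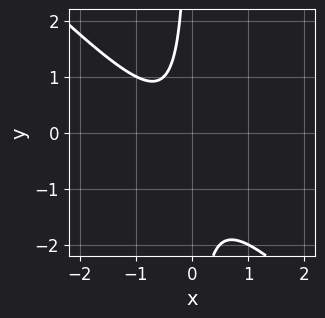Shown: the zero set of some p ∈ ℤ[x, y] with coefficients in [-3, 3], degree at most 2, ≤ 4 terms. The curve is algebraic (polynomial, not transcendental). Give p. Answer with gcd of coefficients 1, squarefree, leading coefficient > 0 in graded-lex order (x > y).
1. Degree: a generic line meets the curve in up to 2 points, so deg p = 2.
2. Reading off the gridlines: no x-intercept at any integer in the box; no y-intercept at any integer in the box.
3. Matching integer coefficients to the picture gives p.

2*x^2 + 2*x*y + x + 1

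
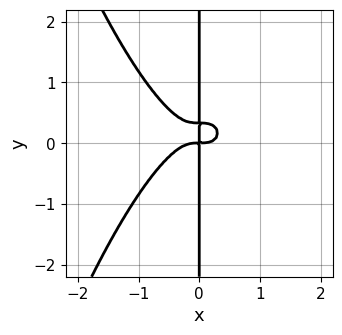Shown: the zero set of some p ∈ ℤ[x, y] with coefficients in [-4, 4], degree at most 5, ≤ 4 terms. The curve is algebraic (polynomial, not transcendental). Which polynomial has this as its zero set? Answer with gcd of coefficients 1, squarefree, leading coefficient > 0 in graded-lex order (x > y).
3*x^4 + 3*x*y^2 - x*y

1. deg p = 4.
2. Observable constraints: the visible y-axis segment lies entirely on the curve.
3. These observations pin down the coefficients.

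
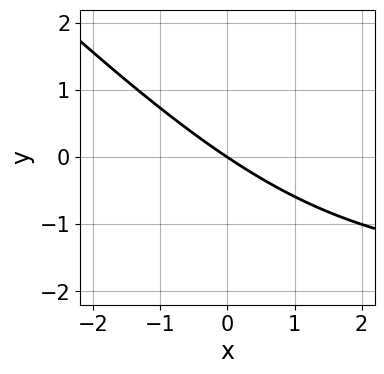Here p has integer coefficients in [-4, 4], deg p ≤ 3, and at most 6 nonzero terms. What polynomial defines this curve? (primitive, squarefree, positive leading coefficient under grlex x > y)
First, degree: a generic line meets the curve in up to 2 points, so deg p = 2.
Next, checking where it meets the axes: it meets the y-axis at y = 0 (among the integer gridlines); it meets the x-axis at x = 0 (among the integer gridlines).
Finally, the integer polynomial consistent with all of this is the stated p.

x*y + y^2 + 2*x + 3*y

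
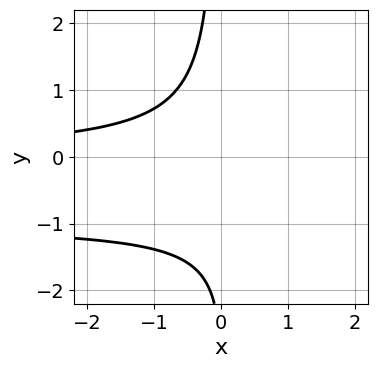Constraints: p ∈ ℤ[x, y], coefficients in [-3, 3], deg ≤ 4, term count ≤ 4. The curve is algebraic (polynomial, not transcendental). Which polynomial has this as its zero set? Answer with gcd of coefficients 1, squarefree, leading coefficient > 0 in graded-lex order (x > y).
3*x*y^2 + 3*x*y + y + 3

1. The degree is 3 — no degree-2 curve has this shape.
2. Checking where it meets the axes: the curve avoids every integer y-axis point in the box; it misses every integer gridline on the x-axis.
3. Putting this together gives p.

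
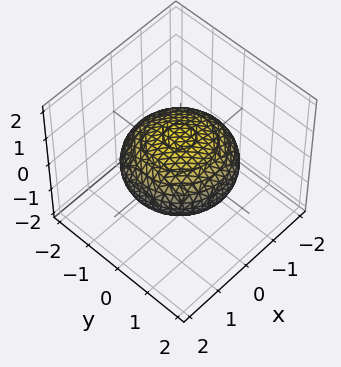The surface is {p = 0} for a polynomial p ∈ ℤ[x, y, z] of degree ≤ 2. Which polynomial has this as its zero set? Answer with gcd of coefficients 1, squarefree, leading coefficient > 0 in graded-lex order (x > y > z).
(a) The degree is 2 — bounded and convex; a quadric.
(b) By symmetry, every cross-section ⟂ z is a circle, so x, y appear only via x² + y²; the z ↦ −z reflection is a symmetry, so z appears only in even powers.
(c) Against the integer gridlines: a circular section at z = 0 has radius between 1 and 2; among the integer gridlines, it crosses the z-axis at z ∈ {-1, 1}.
(d) Solving for integer coefficients yields p as stated.

x^2 + y^2 + 2*z^2 - 2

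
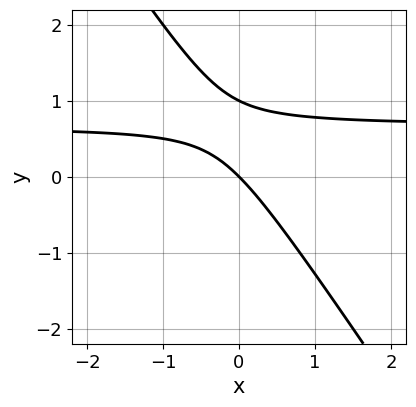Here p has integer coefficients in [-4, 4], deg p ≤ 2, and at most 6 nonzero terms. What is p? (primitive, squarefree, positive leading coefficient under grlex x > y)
First, degree: a generic line meets the curve in up to 2 points, so deg p = 2.
Then, checking where it meets the axes: the y-axis gridline crossings are at y ∈ {0, 1}; it meets the x-axis at x = 0 (among the integer gridlines).
Finally, fitting integer coefficients to these (and the overall shape) gives p.

3*x*y + 2*y^2 - 2*x - 2*y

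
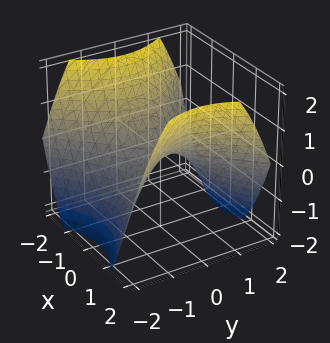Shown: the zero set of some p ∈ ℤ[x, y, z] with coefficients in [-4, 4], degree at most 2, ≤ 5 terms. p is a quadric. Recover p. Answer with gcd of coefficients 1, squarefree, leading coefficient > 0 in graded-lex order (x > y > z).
First, degree: a saddle surface; a quadric, so deg p = 2.
Next, symmetries: the y ↦ −y reflection is a symmetry, so y appears only in even powers; it's symmetric under x → −x, forcing even powers of x.
Next, from the visible intercepts: it crosses the x-axis at the gridline x = 0; it crosses the z-axis at the gridline z = 0.
Finally, assembling these constraints gives the stated polynomial.

2*x^2 - 2*y^2 - 3*z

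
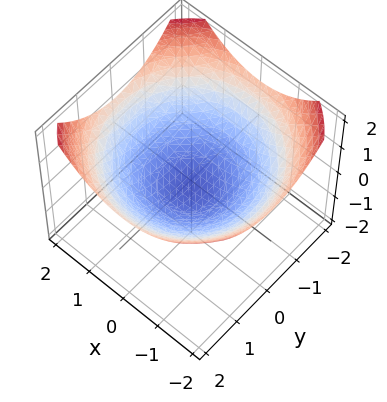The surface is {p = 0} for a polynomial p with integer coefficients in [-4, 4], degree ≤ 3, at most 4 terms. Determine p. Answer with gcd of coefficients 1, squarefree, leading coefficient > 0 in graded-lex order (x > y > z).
(a) deg p = 2.
(b) Symmetries: the surface is invariant under rotation about z: p = q(x² + y², z).
(c) Against the integer gridlines: the x-axis gridline crossings are at x ∈ {-1, 1}; the y-axis gridline crossings are at y ∈ {-1, 1}; a circular section at z = 0 has radius exactly 1.
(d) Together with the visible shape, these determine p as stated.

x^2 + y^2 - 3*z - 1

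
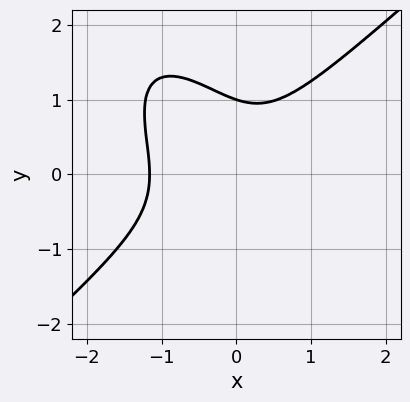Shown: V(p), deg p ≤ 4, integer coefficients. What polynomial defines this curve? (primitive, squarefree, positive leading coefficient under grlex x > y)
3*x^3 - 2*x*y^2 - 2*y^3 + 2*x^2 + 2

deg p = 3. The shape is more complex than any degree-2 curve.
Against the integer gridlines: one y-axis crossing is at y = 1.
Matching integer coefficients to the picture gives p.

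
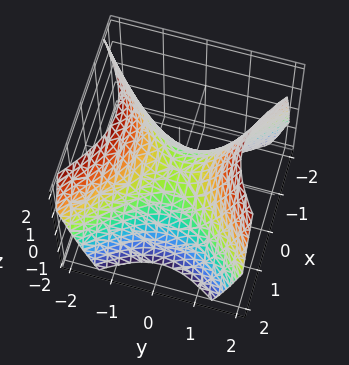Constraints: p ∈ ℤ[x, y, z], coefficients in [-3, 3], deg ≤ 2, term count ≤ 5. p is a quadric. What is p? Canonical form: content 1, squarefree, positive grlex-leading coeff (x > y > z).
x^2 - y^2 + z

deg p = 2. A saddle surface; a quadric.
Symmetries: it's symmetric under y → −y, forcing even powers of y; it's symmetric under x → −x, forcing even powers of x.
From the axis intercepts and sections: one z-axis crossing is at z = 0; it meets the y-axis at y = 0 (among the integer gridlines).
The integer polynomial consistent with all of this is the stated p.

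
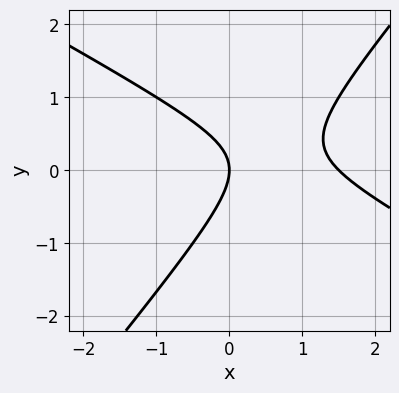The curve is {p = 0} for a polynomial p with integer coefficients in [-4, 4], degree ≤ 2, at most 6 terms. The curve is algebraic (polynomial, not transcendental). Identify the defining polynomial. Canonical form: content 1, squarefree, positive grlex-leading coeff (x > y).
2*x^2 + 2*x*y - 3*y^2 - 3*x

(a) The degree is 2 — no degree-1 curve has this shape.
(b) Reading off the gridlines: it meets the x-axis at x = 0 (among the integer gridlines); it crosses the y-axis at the gridline y = 0.
(c) Matching integer coefficients to the picture gives p.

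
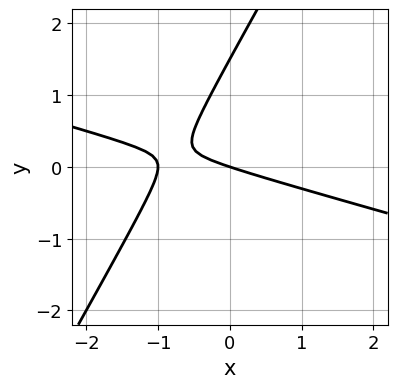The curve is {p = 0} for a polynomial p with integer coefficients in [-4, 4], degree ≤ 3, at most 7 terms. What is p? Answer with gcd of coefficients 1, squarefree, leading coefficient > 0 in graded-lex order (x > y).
x^2 + 3*x*y - 2*y^2 + x + 3*y

The degree is 2 — a generic line meets the curve in up to 2 points.
From the visible intercepts: it crosses the y-axis at the gridline y = 0; the x-axis gridline crossings are at x ∈ {-1, 0}.
Putting this together gives p.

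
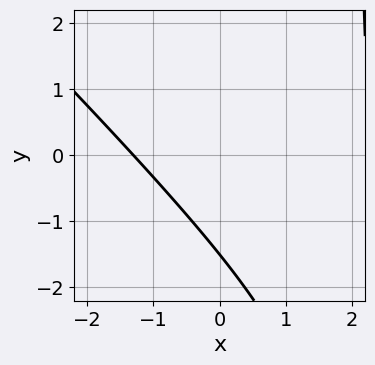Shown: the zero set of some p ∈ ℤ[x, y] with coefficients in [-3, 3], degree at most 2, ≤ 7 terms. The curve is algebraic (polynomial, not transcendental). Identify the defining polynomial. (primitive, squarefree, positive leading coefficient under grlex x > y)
1. deg p = 2. The shape is more complex than any degree-1 curve.
2. The integer polynomial consistent with all of this is the stated p.

x^2 + x*y - x - 2*y - 3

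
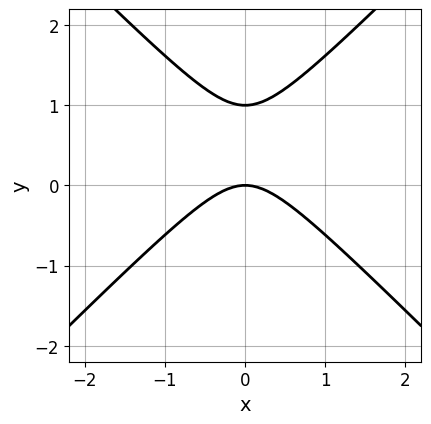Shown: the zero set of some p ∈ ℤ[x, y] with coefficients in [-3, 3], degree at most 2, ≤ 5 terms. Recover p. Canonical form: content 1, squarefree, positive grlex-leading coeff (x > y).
(a) The degree is 2 — no degree-1 curve has this shape.
(b) Symmetries: mirror symmetry x ↦ −x ⇒ only even powers of x.
(c) From the axis intercepts and sections: among the integer gridlines, it crosses the y-axis at y ∈ {0, 1}; it meets the x-axis at x = 0 (among the integer gridlines).
(d) These observations pin down the coefficients.

x^2 - y^2 + y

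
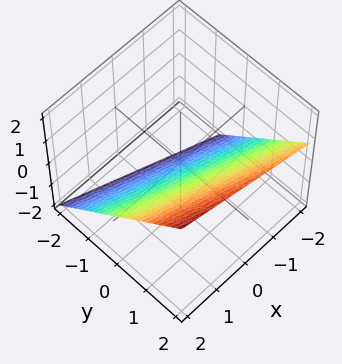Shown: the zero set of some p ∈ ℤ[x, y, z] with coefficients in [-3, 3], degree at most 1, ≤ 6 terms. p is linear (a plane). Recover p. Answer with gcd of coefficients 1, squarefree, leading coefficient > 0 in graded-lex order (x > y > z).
First, the degree is 1 — every cross-section is a straight line — this is a plane.
Next, checking where it meets the axes: it meets the x-axis at x = 2 (among the integer gridlines).
Finally, fitting integer coefficients to these (and the overall shape) gives p.

x + 3*y - 3*z - 2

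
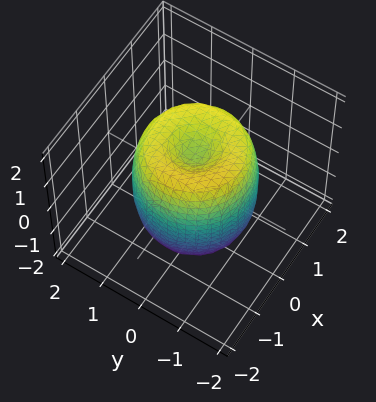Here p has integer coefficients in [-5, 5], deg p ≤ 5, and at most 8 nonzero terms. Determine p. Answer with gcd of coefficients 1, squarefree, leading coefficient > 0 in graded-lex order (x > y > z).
2*x^4 + 4*x^2*y^2 + 2*y^4 - 3*x^2 - 3*y^2 + z^2 - 1

1. deg p = 4. A generic line meets the surface in up to 4 points.
2. Symmetry: the z-axis is an axis of rotation, so x and y enter only as x² + y².
3. Against the integer gridlines: the z-axis gridline crossings are at z ∈ {-1, 1}; a circular section at z = 0 has radius between 1 and 2.
4. Together with the visible shape, these determine p as stated.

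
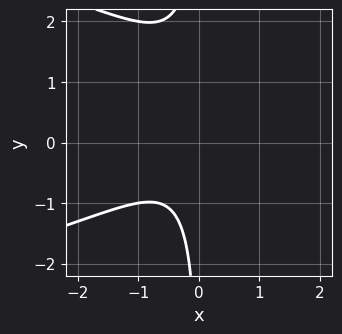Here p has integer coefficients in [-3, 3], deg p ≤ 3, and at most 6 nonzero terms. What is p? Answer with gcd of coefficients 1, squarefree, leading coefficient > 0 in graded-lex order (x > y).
(a) deg p = 3. No degree-2 curve has this shape.
(b) From the visible intercepts: no y-intercept at any integer in the box; no x-intercept at any integer in the box.
(c) The integer polynomial consistent with all of this is the stated p.

2*x*y^2 + 3*x^2 - 2*x*y + x + 2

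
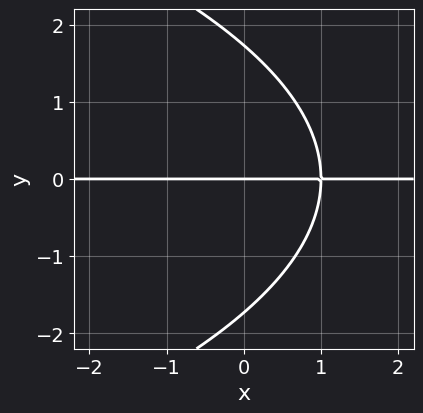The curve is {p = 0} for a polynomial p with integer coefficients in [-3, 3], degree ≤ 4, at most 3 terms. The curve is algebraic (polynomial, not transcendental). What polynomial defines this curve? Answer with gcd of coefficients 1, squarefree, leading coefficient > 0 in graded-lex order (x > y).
y^3 + 3*x*y - 3*y

Degree: the shape is more complex than any degree-2 curve, so deg p = 3.
Reading off the gridlines: it meets the y-axis at y = 0 (among the integer gridlines); every point of the x-axis in the box is on the curve.
Solving for integer coefficients yields p as stated.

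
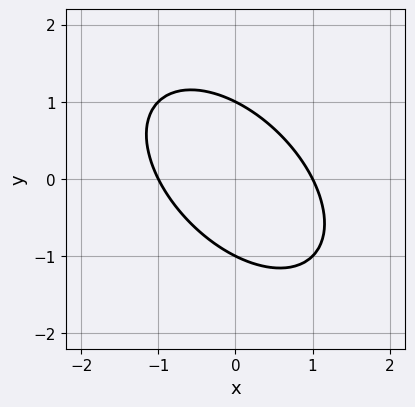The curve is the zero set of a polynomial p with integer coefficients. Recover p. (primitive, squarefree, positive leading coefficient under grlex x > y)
x^2 + x*y + y^2 - 1

(a) The degree is 2 — the shape is more complex than any degree-1 curve.
(b) From the visible intercepts: the x-axis gridline crossings are at x ∈ {-1, 1}; among the integer gridlines, it crosses the y-axis at y ∈ {-1, 1}.
(c) Together with the visible shape, these determine p as stated.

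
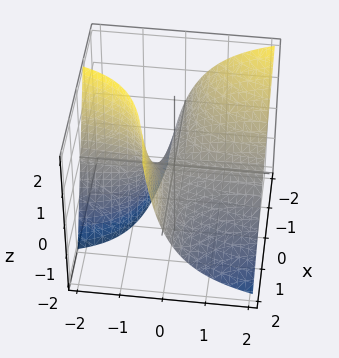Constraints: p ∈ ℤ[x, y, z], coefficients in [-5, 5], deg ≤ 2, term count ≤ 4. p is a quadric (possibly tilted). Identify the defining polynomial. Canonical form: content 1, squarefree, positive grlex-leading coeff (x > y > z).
deg p = 2. No degree-1 surface has this shape.
From the axis intercepts and sections: every point of the y-axis in the box is on the surface; one z-axis crossing is at z = 0; the visible x-axis segment lies entirely on the surface.
Putting this together gives p.

4*x*y + 3*y*z + 3*z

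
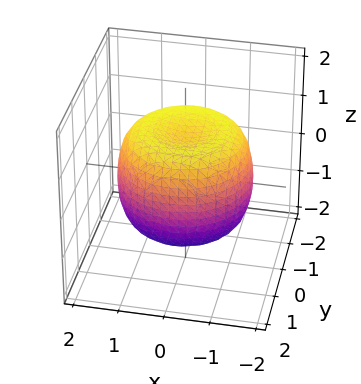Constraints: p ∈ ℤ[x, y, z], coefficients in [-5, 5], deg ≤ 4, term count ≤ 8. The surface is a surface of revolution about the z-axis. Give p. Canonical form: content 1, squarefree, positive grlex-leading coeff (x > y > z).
First, the degree is 4 — the shape is more complex than any degree-3 surface.
Then, symmetries: every cross-section ⟂ z is a circle, so x, y appear only via x² + y².
Then, checking where it meets the axes: a circular section at z = 0 has radius between 1 and 2; among the integer gridlines, it crosses the z-axis at z ∈ {-1, 1}.
Finally, these observations pin down the coefficients.

2*x^4 + 4*x^2*y^2 + 2*y^4 - 3*x^2 - 3*y^2 + 3*z^2 - 3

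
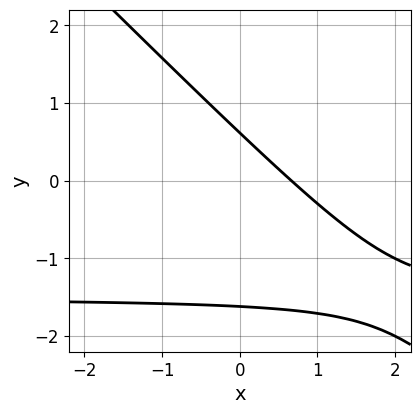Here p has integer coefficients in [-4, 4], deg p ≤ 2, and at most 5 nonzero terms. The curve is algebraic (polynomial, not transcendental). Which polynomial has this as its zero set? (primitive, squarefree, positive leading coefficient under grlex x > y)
deg p = 2.
Putting this together gives p.

2*x*y + 2*y^2 + 3*x + 2*y - 2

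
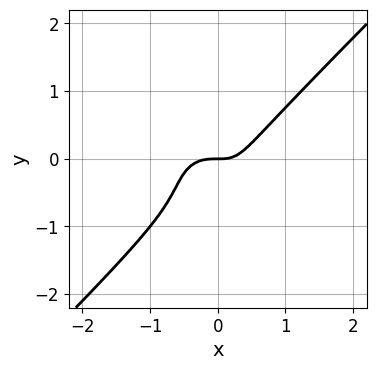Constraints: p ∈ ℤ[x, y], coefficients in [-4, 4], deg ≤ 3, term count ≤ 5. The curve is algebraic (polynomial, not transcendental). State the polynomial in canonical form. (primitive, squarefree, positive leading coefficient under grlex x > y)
2*x^3 - 2*y^3 + x*y - 2*y^2 - y

Degree: no degree-2 curve has this shape, so deg p = 3.
Against the integer gridlines: it meets the x-axis at x = 0 (among the integer gridlines); one y-axis crossing is at y = 0.
The integer polynomial consistent with all of this is the stated p.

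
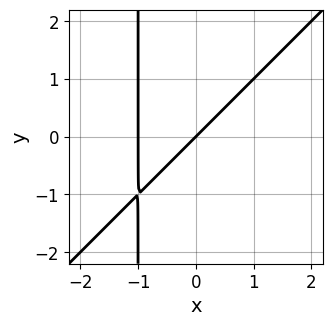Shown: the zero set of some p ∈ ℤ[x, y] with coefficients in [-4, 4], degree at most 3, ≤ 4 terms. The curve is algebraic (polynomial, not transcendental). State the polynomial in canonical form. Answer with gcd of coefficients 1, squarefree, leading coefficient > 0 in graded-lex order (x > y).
(a) Degree: the shape is more complex than any degree-1 curve, so deg p = 2.
(b) Observable constraints: it meets the y-axis at y = 0 (among the integer gridlines); the x-axis gridline crossings are at x ∈ {-1, 0}.
(c) Assembling these constraints gives the stated polynomial.

x^2 - x*y + x - y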